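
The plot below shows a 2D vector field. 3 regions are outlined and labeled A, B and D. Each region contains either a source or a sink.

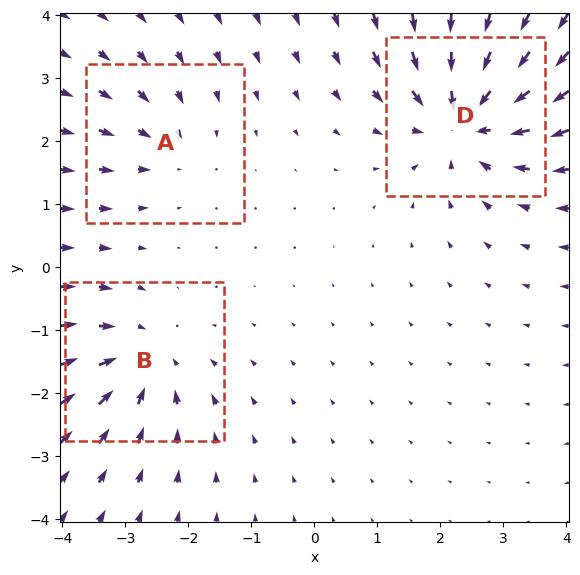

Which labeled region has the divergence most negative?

Divergence at each region's feature centre — A: about -2, B: about -3, D: about -5. Region D is most negative.

D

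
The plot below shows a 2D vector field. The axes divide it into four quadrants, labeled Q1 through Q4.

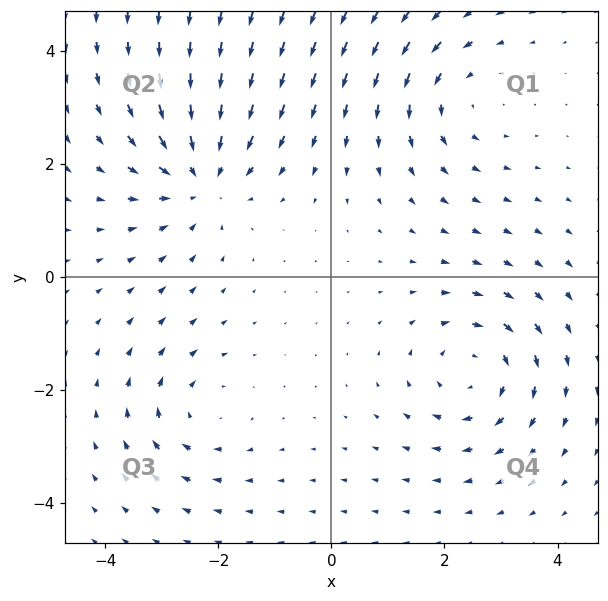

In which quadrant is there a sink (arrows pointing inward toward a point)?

The sink sits at approximately (-2.3, 1.8), which lies in quadrant Q2. The divergence there is about -4, negative as expected for a sink.

Q2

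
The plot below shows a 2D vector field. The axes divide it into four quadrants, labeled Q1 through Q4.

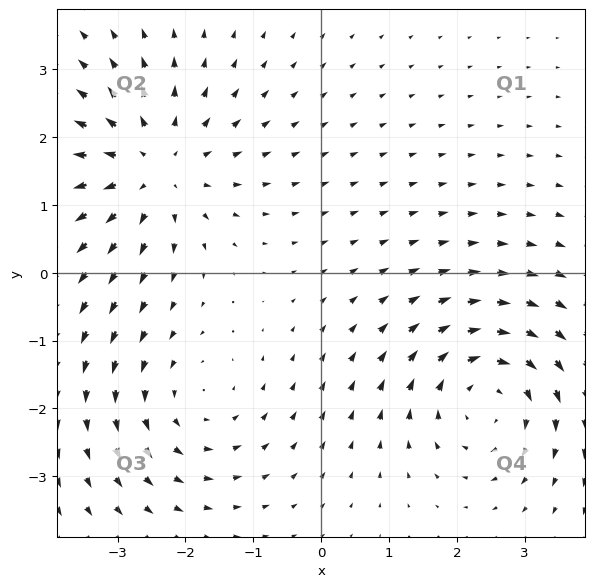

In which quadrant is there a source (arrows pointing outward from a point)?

Q2

The source sits at approximately (-2.5, 1.5), which lies in quadrant Q2. The divergence there is about +4, positive as expected for a source.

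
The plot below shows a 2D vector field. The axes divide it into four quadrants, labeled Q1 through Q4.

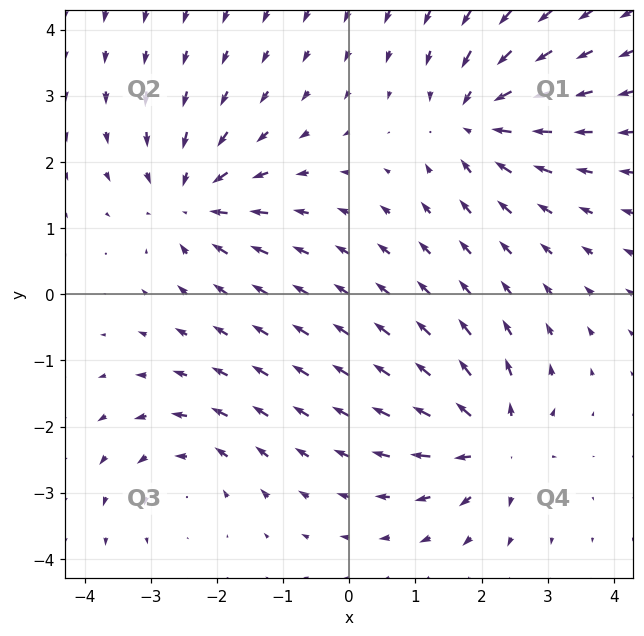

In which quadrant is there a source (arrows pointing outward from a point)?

The source sits at approximately (2.2, -2.2), which lies in quadrant Q4. The divergence there is about +5, positive as expected for a source.

Q4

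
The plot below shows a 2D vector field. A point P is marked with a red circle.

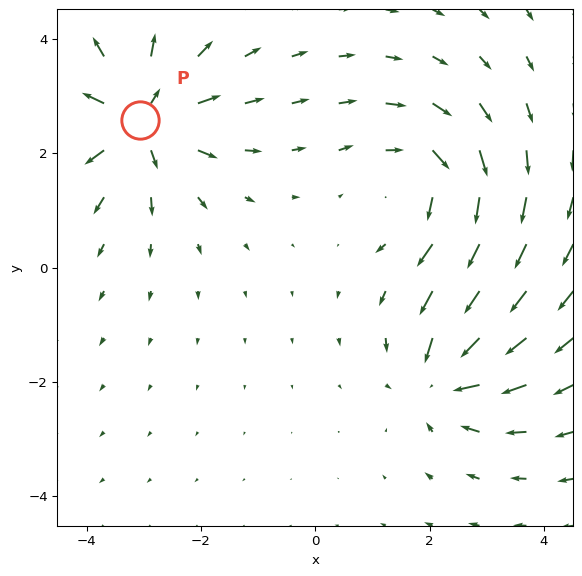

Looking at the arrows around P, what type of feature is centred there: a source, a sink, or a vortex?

source

At P (-3.1, 2.6) the arrows spread outward. Divergence about +6, curl ≈0 — positive divergence with near-zero curl is a source.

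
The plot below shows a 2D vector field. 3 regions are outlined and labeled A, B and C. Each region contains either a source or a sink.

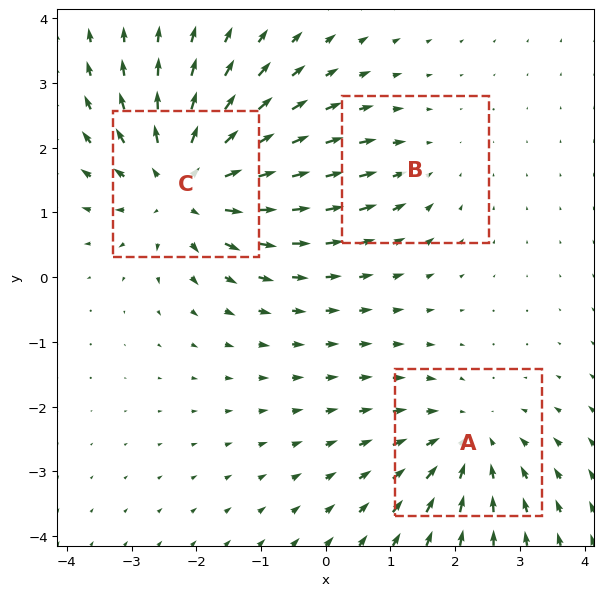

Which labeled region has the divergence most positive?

C

Divergence at each region's feature centre — A: about -3, B: about -2, C: about +5. Region C is most positive.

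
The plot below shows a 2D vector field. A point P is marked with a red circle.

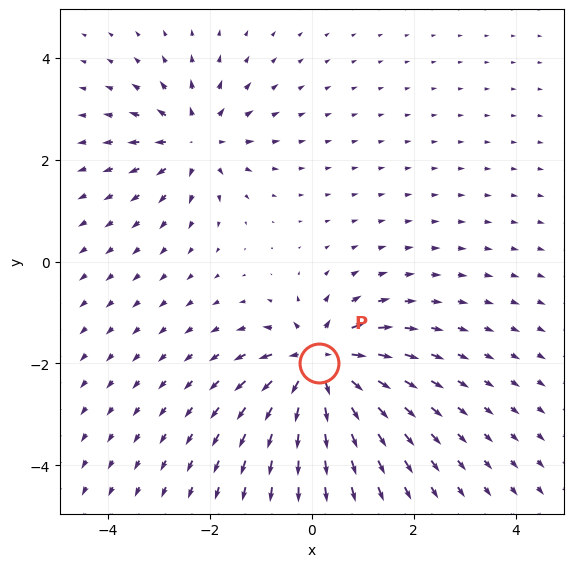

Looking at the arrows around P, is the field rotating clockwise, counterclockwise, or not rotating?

Near P at (0.1, -2.0) the arrows show no circulation. The curl there is ≈0.

not rotating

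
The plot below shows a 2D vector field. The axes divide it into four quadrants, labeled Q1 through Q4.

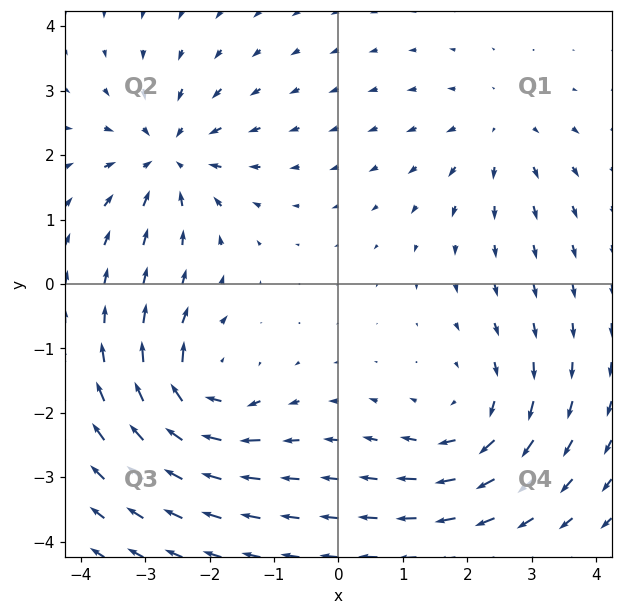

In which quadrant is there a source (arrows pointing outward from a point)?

Q1

The source sits at approximately (2.5, 2.4), which lies in quadrant Q1. The divergence there is about +3, positive as expected for a source.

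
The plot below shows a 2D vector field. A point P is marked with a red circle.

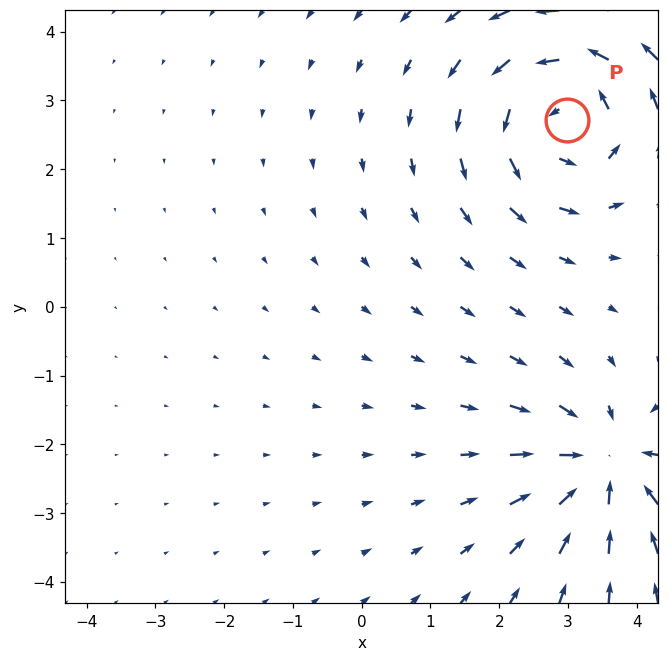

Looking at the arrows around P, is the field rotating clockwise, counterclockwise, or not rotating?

Near P at (3.0, 2.7) the arrows circulate counterclockwise. The curl (z-component) there is about +5; positive curl means counterclockwise rotation.

counterclockwise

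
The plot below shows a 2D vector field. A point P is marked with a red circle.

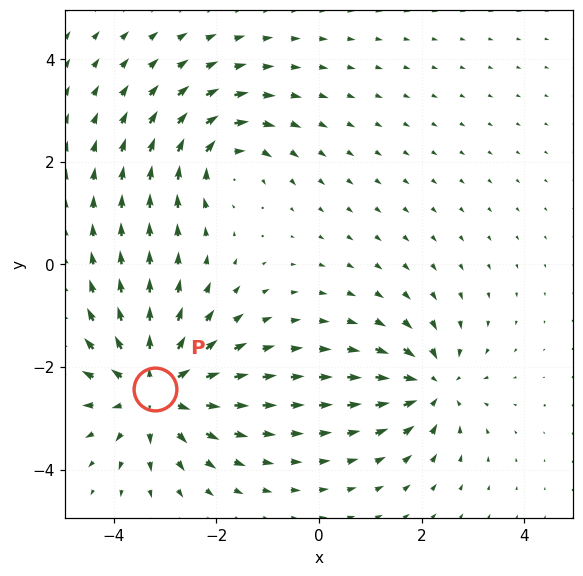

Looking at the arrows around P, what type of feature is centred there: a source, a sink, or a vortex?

At P (-3.2, -2.4) the arrows spread outward. Divergence about +4, curl ≈0 — positive divergence with near-zero curl is a source.

source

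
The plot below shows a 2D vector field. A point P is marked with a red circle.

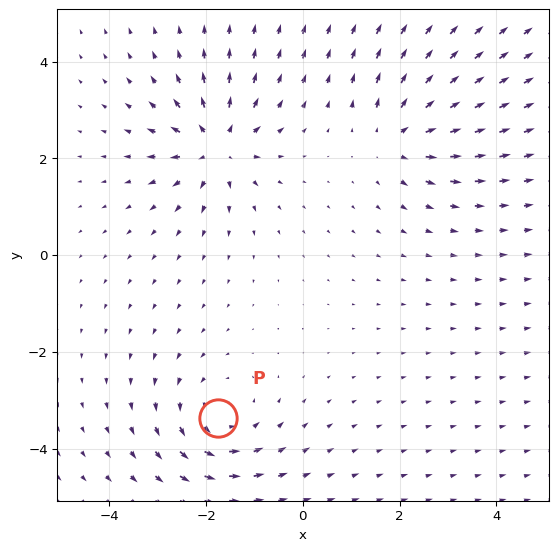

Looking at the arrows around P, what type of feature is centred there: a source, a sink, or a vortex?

At P (-1.7, -3.4) the arrows circulate counterclockwise. Divergence ≈0, curl about +3 — near-zero divergence with nonzero curl is a vortex.

vortex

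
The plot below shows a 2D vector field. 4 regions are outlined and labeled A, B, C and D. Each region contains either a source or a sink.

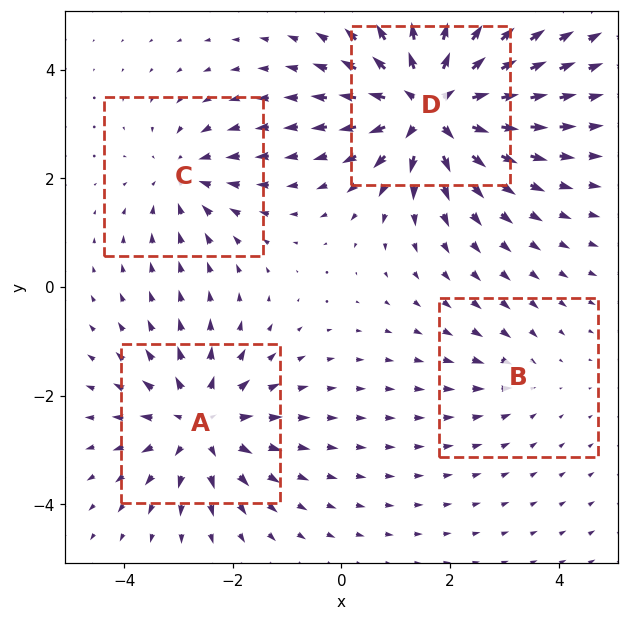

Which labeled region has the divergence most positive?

D

Divergence at each region's feature centre — A: about +5, B: about -2, C: about -3, D: about +8. Region D is most positive.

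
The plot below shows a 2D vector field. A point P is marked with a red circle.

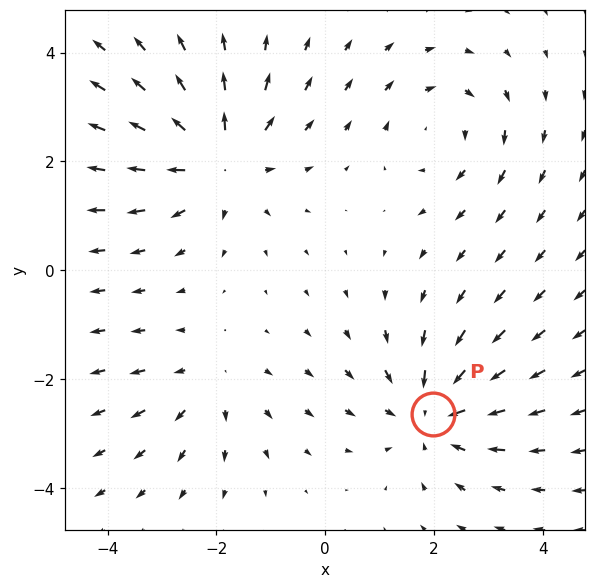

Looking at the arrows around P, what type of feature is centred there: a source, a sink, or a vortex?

At P (2.0, -2.6) the arrows converge inward. Divergence about -4, curl ≈0 — negative divergence with near-zero curl is a sink.

sink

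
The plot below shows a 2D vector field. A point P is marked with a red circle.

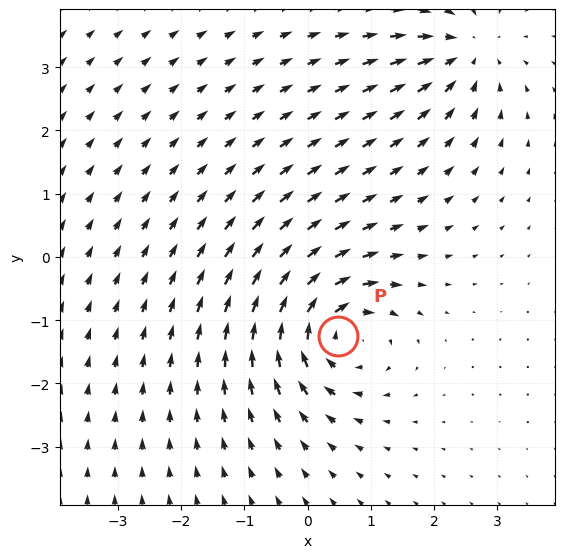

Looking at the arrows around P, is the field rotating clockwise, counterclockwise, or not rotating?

clockwise

Near P at (0.5, -1.3) the arrows circulate clockwise. The curl (z-component) there is about -6; negative curl means clockwise rotation.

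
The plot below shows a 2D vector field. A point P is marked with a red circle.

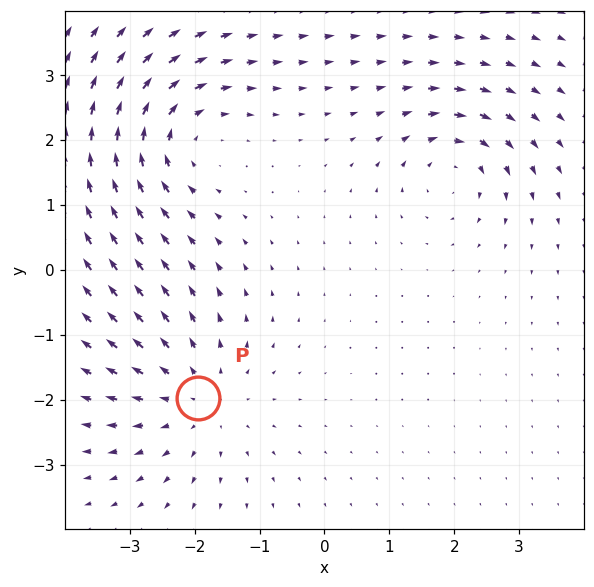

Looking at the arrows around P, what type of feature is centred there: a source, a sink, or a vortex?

At P (-2.0, -2.0) the arrows spread outward. Divergence about +3, curl ≈0 — positive divergence with near-zero curl is a source.

source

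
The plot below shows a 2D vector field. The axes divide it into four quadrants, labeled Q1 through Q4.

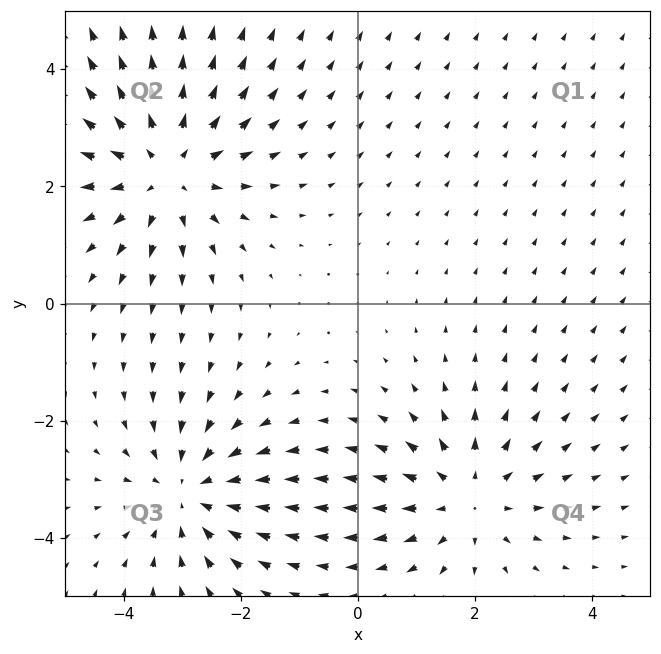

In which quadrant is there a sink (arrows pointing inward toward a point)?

Q3

The sink sits at approximately (-2.9, -3.2), which lies in quadrant Q3. The divergence there is about -3, negative as expected for a sink.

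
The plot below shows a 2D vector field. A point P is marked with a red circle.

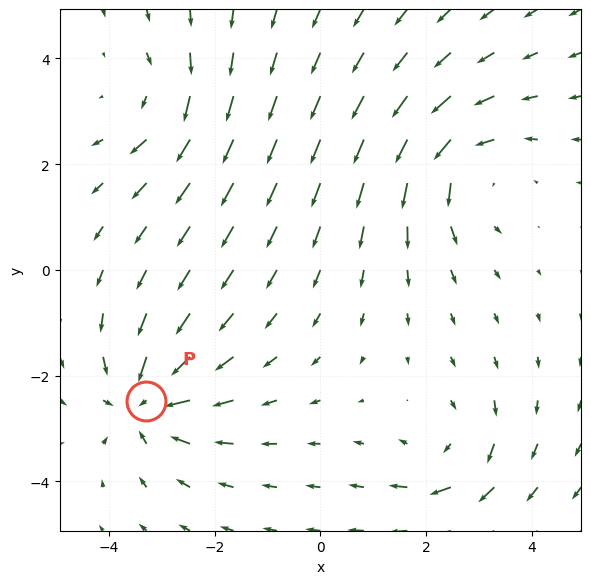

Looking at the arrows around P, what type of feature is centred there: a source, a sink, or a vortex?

sink

At P (-3.3, -2.5) the arrows converge inward. Divergence about -6, curl ≈0 — negative divergence with near-zero curl is a sink.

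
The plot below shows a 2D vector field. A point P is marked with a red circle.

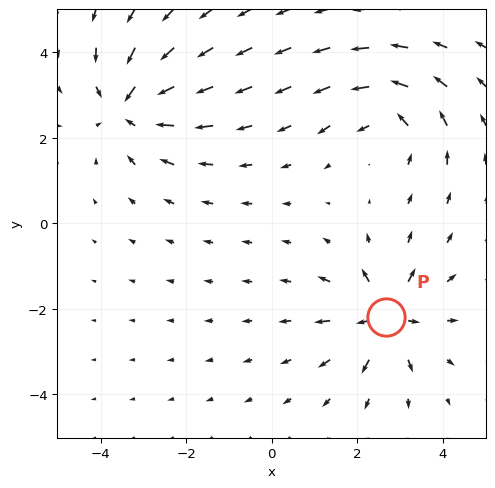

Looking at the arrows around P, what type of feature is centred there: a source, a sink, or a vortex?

source

At P (2.7, -2.2) the arrows spread outward. Divergence about +6, curl ≈0 — positive divergence with near-zero curl is a source.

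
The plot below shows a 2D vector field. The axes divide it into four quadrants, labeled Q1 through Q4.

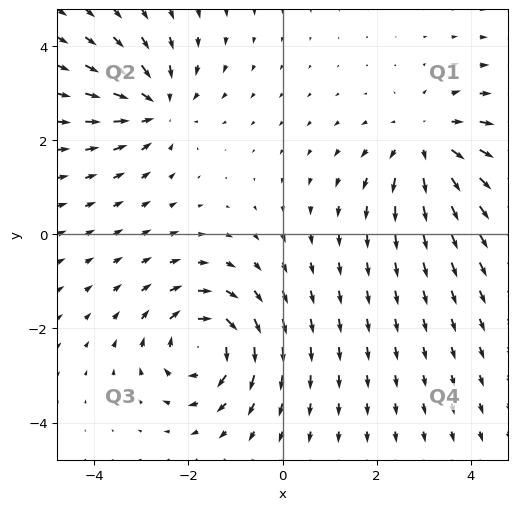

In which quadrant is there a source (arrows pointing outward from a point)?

Q1

The source sits at approximately (3.1, 2.0), which lies in quadrant Q1. The divergence there is about +4, positive as expected for a source.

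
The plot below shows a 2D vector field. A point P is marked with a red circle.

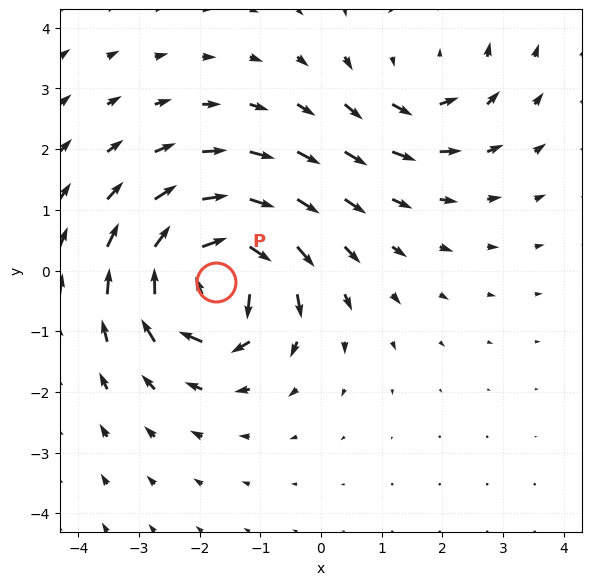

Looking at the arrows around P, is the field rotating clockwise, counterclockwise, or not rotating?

Near P at (-1.7, -0.2) the arrows circulate clockwise. The curl (z-component) there is about -7; negative curl means clockwise rotation.

clockwise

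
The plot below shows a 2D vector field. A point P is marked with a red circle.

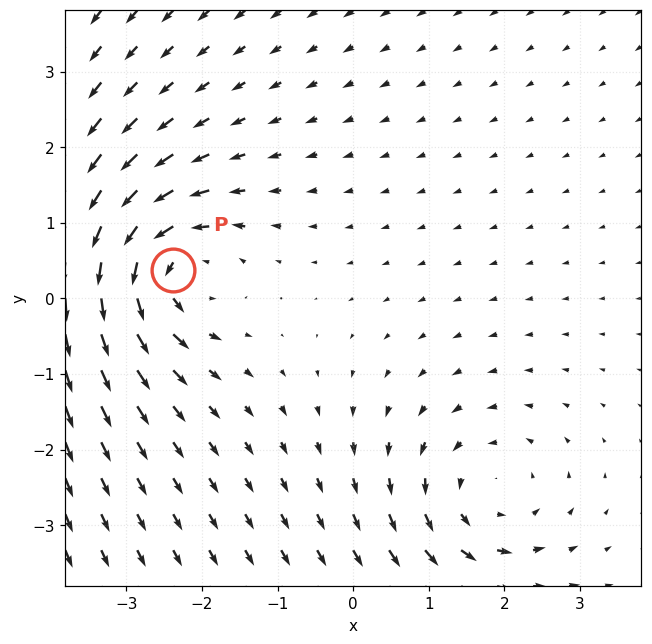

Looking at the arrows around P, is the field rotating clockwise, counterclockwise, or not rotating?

counterclockwise

Near P at (-2.4, 0.4) the arrows circulate counterclockwise. The curl (z-component) there is about +6; positive curl means counterclockwise rotation.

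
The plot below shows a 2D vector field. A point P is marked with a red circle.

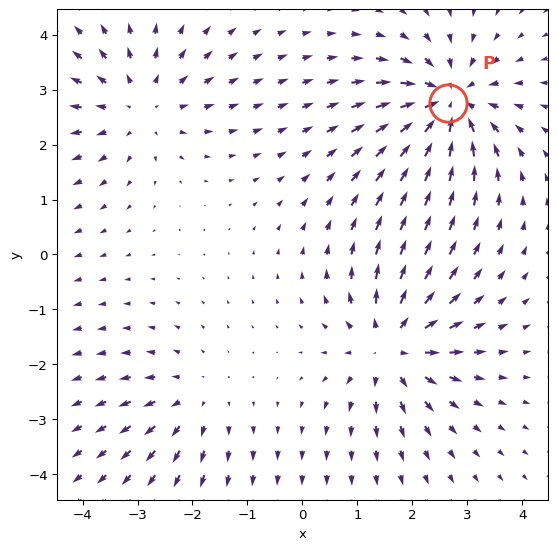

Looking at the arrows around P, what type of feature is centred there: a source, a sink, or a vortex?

At P (2.7, 2.7) the arrows converge inward. Divergence about -6, curl ≈0 — negative divergence with near-zero curl is a sink.

sink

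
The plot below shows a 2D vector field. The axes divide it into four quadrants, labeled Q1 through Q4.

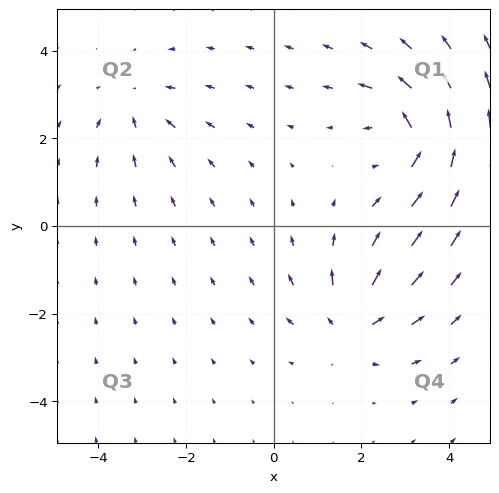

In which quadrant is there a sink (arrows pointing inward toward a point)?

Q2

The sink sits at approximately (-3.2, 2.7), which lies in quadrant Q2. The divergence there is about -3, negative as expected for a sink.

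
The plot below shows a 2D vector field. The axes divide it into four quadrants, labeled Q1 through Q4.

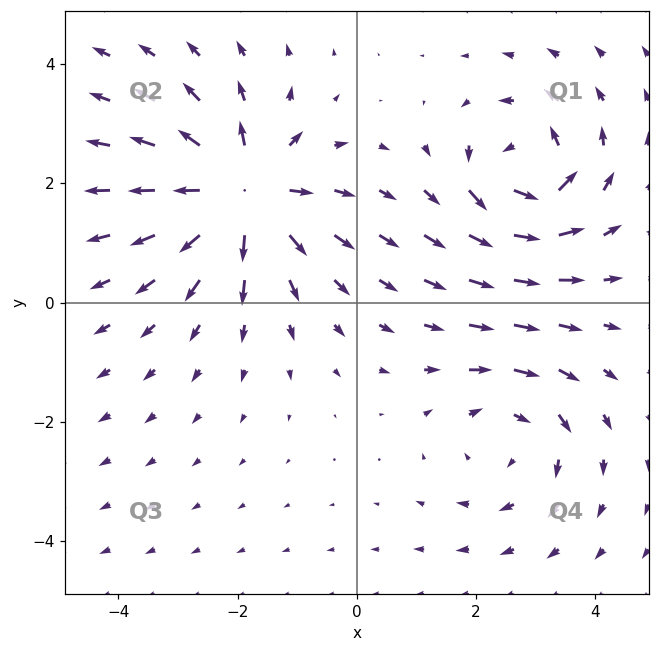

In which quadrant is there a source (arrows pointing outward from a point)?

The source sits at approximately (-1.9, 1.8), which lies in quadrant Q2. The divergence there is about +5, positive as expected for a source.

Q2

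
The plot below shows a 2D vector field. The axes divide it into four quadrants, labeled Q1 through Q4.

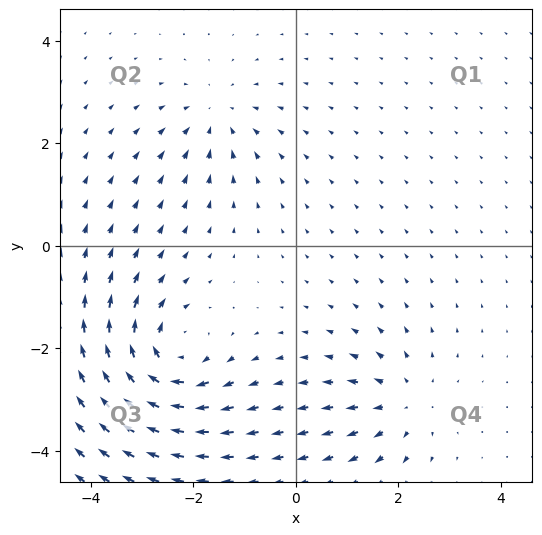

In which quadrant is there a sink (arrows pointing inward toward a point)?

The sink sits at approximately (-1.6, 2.5), which lies in quadrant Q2. The divergence there is about -3, negative as expected for a sink.

Q2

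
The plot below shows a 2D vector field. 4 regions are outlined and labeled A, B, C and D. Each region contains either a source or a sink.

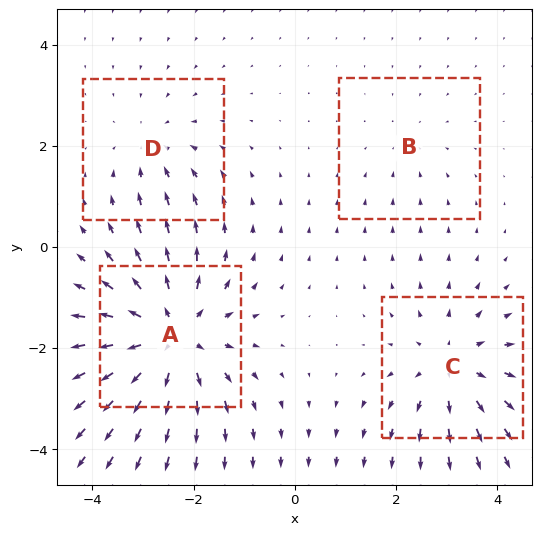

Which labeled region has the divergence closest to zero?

Divergence at each region's feature centre — A: about +6, B: about -2, C: about +4, D: about -3. Region B is closest to zero.

B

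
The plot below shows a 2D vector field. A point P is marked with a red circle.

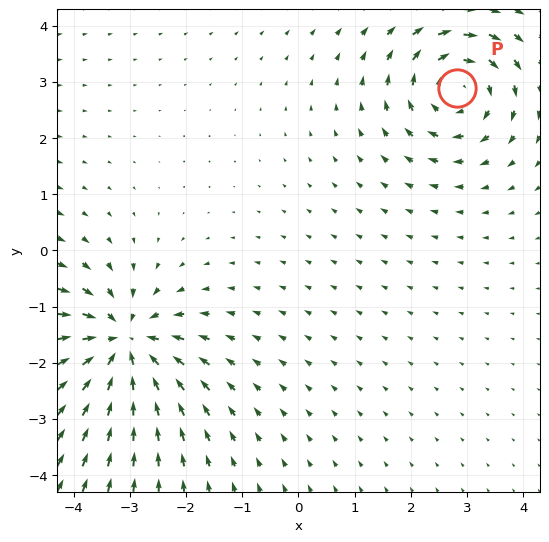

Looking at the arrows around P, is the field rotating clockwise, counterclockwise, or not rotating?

clockwise

Near P at (2.8, 2.9) the arrows circulate clockwise. The curl (z-component) there is about -4; negative curl means clockwise rotation.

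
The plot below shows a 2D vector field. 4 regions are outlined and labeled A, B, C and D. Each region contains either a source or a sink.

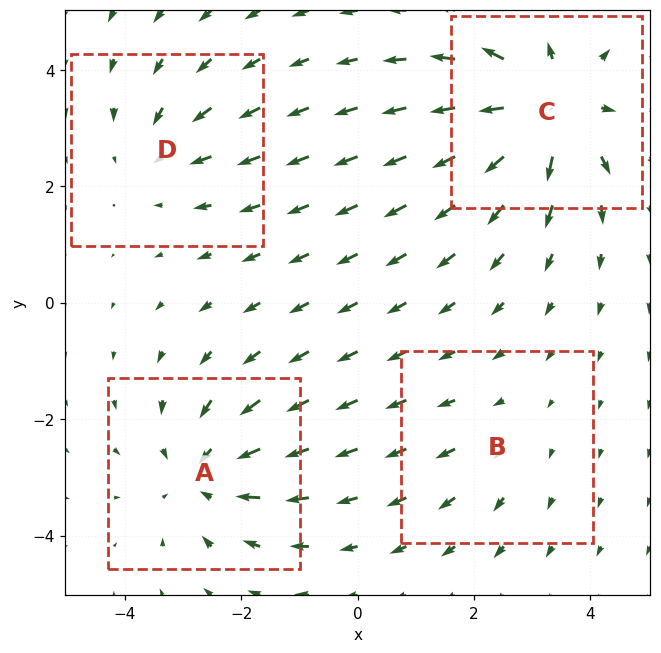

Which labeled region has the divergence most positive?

C

Divergence at each region's feature centre — A: about -4, B: about +2, C: about +6, D: about -3. Region C is most positive.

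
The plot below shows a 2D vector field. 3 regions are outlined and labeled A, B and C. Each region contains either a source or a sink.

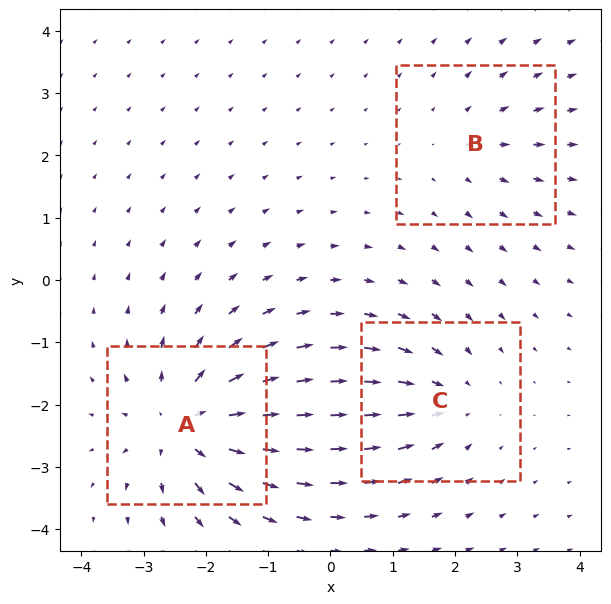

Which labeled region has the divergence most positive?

Divergence at each region's feature centre — A: about +5, B: about +2, C: about -3. Region A is most positive.

A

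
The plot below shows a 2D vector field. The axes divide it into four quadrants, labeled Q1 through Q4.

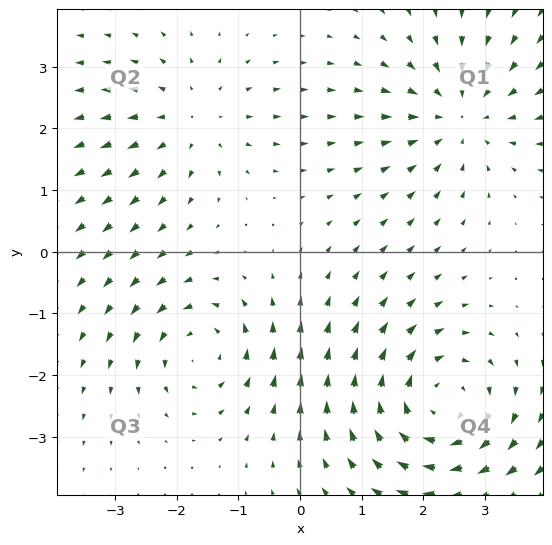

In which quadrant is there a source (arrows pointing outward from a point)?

Q2

The source sits at approximately (-1.7, 2.1), which lies in quadrant Q2. The divergence there is about +3, positive as expected for a source.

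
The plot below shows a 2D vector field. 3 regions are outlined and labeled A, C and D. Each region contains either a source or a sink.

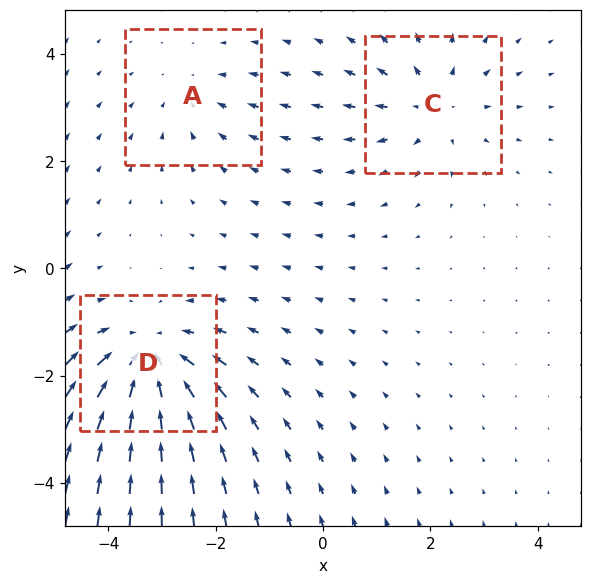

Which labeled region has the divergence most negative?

Divergence at each region's feature centre — A: about -2, C: about +3, D: about -4. Region D is most negative.

D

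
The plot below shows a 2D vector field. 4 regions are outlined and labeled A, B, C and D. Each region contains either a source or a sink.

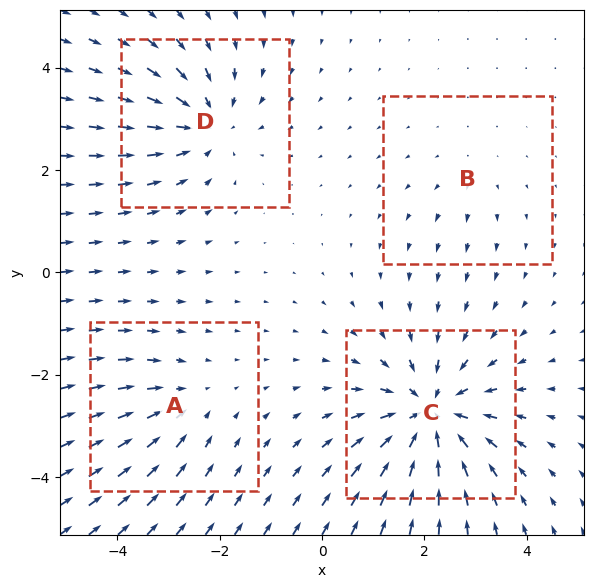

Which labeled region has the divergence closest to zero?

B

Divergence at each region's feature centre — A: about -3, B: about +2, C: about -7, D: about -5. Region B is closest to zero.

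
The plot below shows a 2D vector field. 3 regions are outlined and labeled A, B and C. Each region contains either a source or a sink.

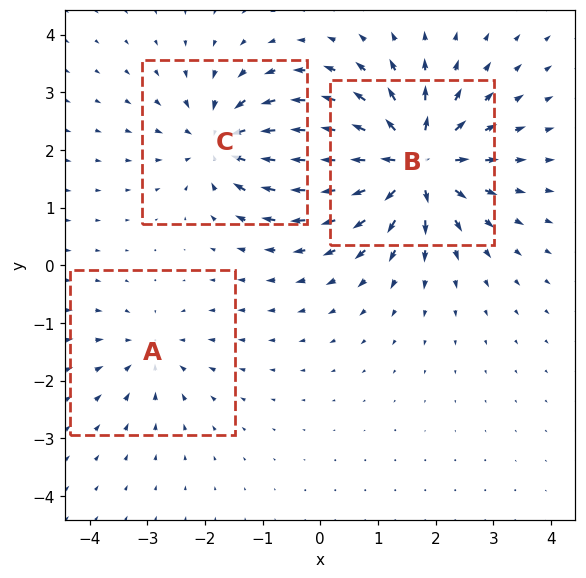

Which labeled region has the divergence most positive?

B

Divergence at each region's feature centre — A: about -3, B: about +7, C: about -4. Region B is most positive.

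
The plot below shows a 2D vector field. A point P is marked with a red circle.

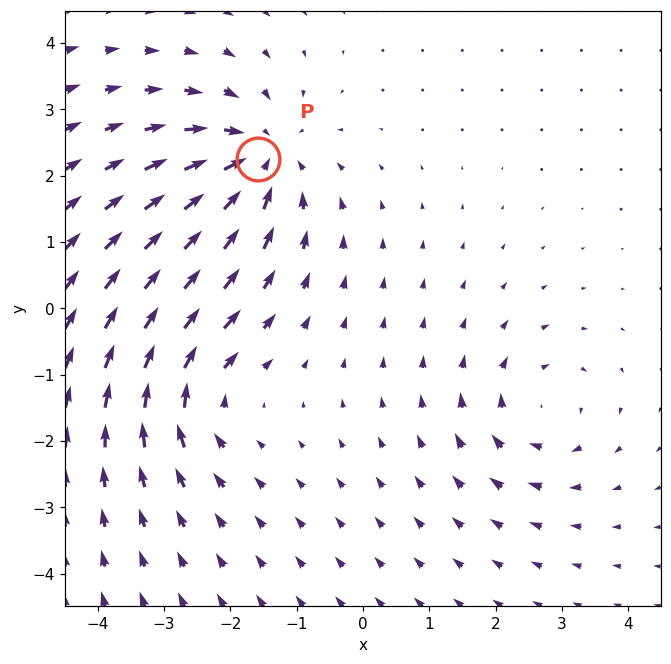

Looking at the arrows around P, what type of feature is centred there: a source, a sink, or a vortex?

sink

At P (-1.6, 2.2) the arrows converge inward. Divergence about -4, curl ≈0 — negative divergence with near-zero curl is a sink.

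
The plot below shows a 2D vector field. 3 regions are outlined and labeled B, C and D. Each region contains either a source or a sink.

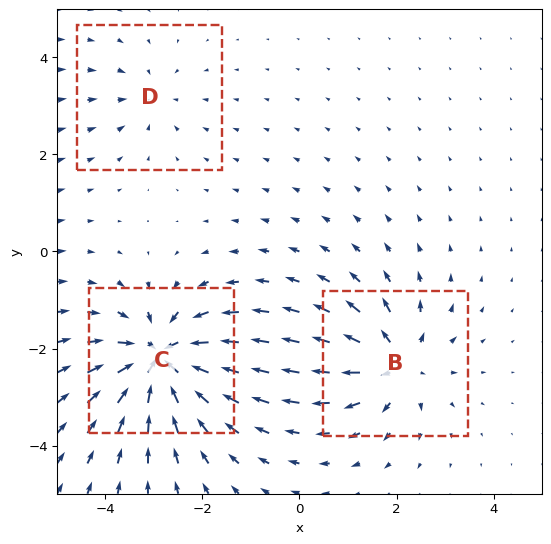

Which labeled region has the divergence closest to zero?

D

Divergence at each region's feature centre — B: about +4, C: about -6, D: about -2. Region D is closest to zero.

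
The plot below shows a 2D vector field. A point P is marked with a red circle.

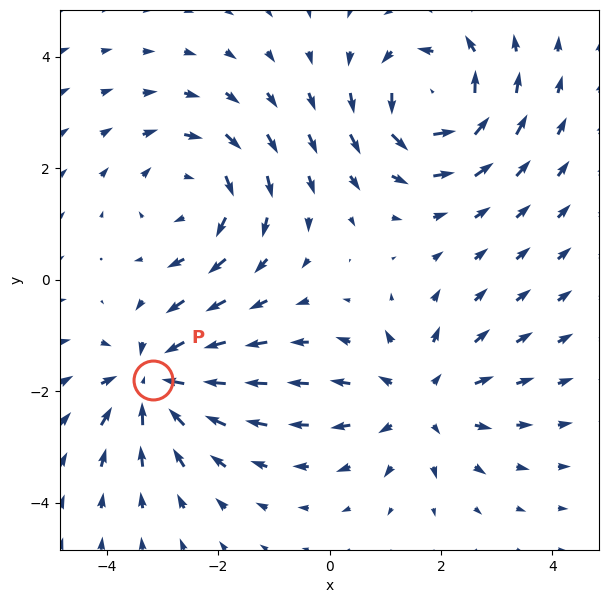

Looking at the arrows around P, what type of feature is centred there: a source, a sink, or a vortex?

sink

At P (-3.2, -1.8) the arrows converge inward. Divergence about -6, curl ≈0 — negative divergence with near-zero curl is a sink.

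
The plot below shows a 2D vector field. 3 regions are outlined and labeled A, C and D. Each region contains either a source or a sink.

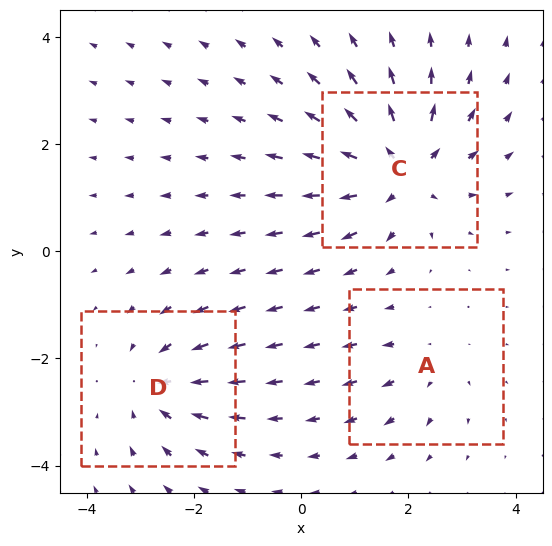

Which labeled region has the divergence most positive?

Divergence at each region's feature centre — A: about +2, C: about +5, D: about -3. Region C is most positive.

C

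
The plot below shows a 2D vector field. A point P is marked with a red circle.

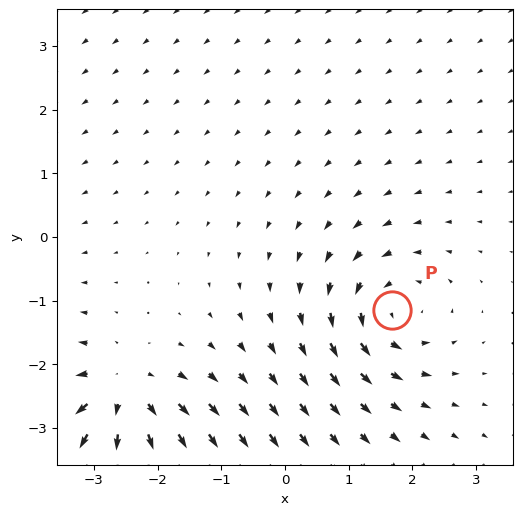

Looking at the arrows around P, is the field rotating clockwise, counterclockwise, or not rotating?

counterclockwise

Near P at (1.7, -1.2) the arrows circulate counterclockwise. The curl (z-component) there is about +4; positive curl means counterclockwise rotation.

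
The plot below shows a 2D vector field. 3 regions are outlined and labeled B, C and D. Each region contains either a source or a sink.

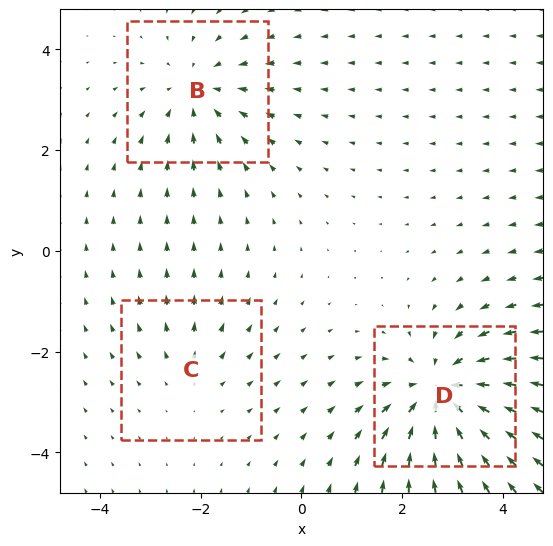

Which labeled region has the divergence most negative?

Divergence at each region's feature centre — B: about -3, C: about +2, D: about -5. Region D is most negative.

D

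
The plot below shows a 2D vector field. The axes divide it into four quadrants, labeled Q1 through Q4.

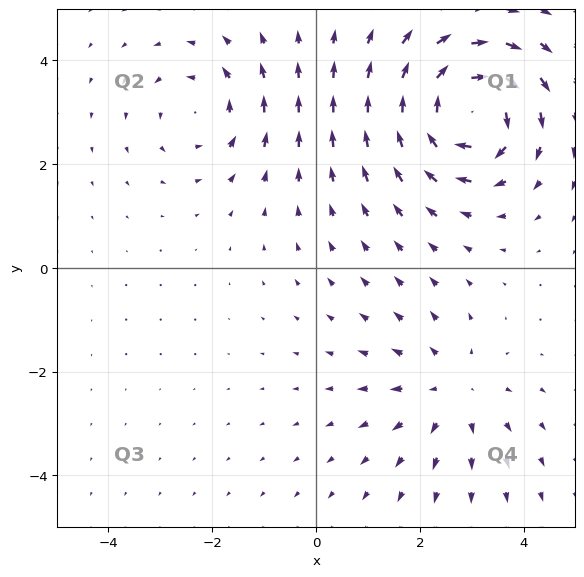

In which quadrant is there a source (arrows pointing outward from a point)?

Q4

The source sits at approximately (2.6, -2.4), which lies in quadrant Q4. The divergence there is about +2, positive as expected for a source.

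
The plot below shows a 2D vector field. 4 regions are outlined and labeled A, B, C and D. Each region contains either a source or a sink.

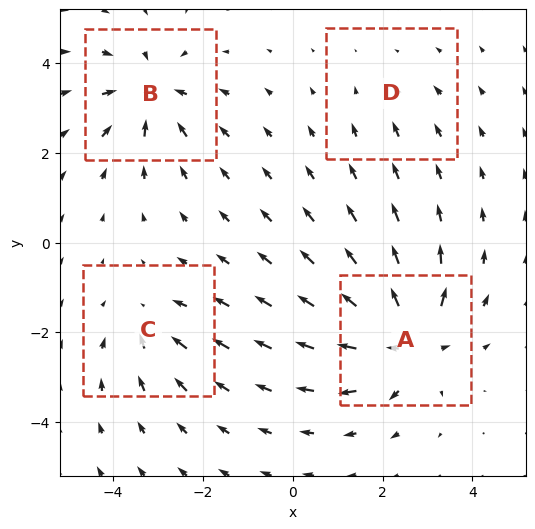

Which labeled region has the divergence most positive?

A

Divergence at each region's feature centre — A: about +7, B: about -6, C: about -4, D: about -2. Region A is most positive.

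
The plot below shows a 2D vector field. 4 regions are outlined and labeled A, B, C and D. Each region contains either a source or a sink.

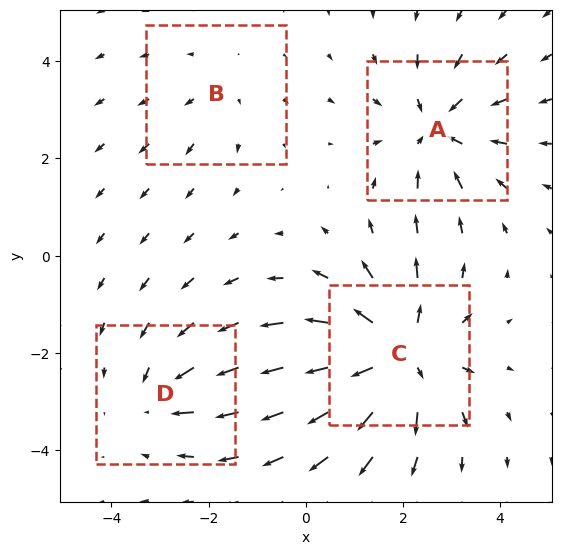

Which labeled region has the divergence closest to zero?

B

Divergence at each region's feature centre — A: about -4, B: about +2, C: about +6, D: about -3. Region B is closest to zero.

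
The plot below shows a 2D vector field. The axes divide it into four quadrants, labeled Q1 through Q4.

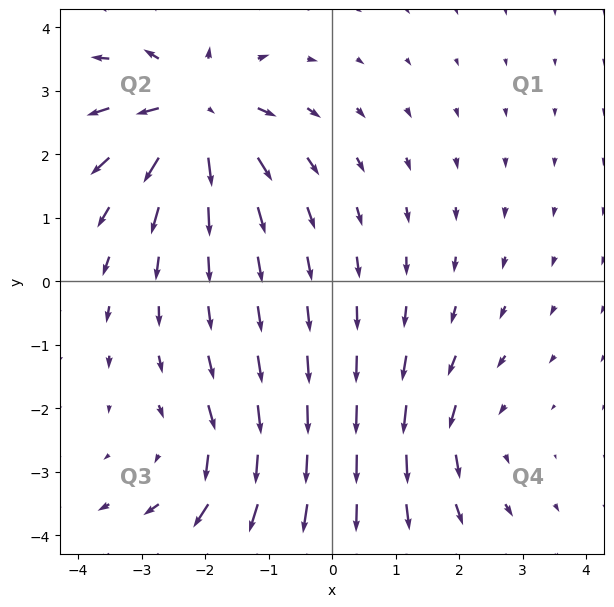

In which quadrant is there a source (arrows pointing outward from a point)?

Q2

The source sits at approximately (-2.1, 2.6), which lies in quadrant Q2. The divergence there is about +6, positive as expected for a source.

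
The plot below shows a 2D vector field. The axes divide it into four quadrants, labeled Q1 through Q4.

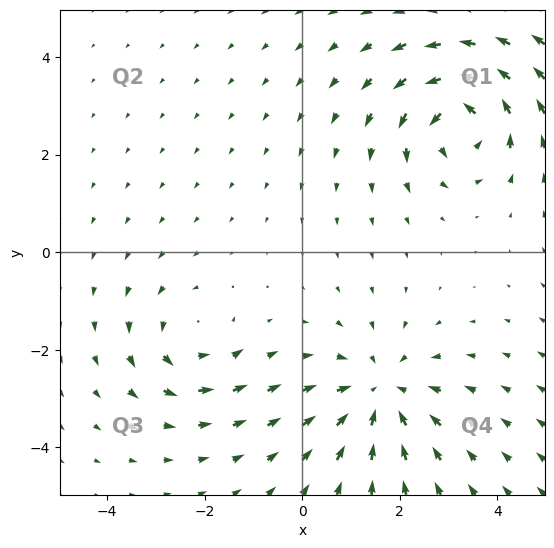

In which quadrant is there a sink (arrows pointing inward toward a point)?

Q4

The sink sits at approximately (1.6, -2.9), which lies in quadrant Q4. The divergence there is about -3, negative as expected for a sink.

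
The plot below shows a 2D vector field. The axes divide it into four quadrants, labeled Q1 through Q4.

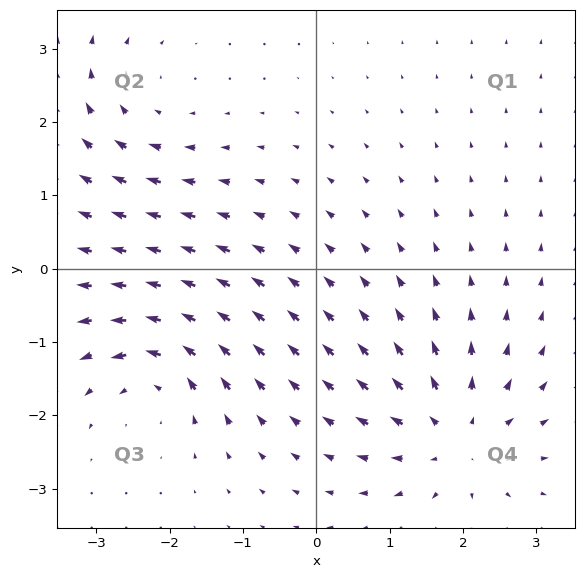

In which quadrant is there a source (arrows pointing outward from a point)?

Q4

The source sits at approximately (1.9, -2.3), which lies in quadrant Q4. The divergence there is about +5, positive as expected for a source.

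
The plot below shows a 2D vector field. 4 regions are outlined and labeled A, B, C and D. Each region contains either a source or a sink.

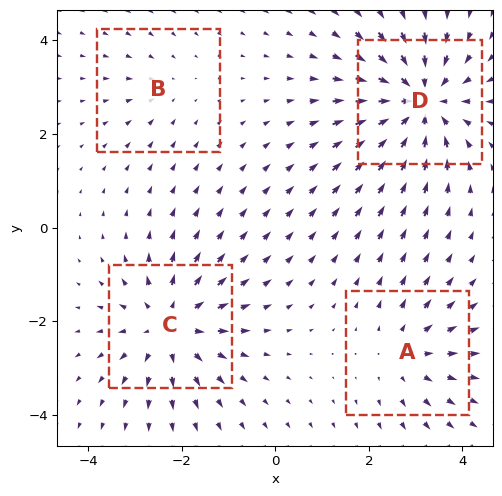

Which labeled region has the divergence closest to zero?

B

Divergence at each region's feature centre — A: about +3, B: about -2, C: about +5, D: about -6. Region B is closest to zero.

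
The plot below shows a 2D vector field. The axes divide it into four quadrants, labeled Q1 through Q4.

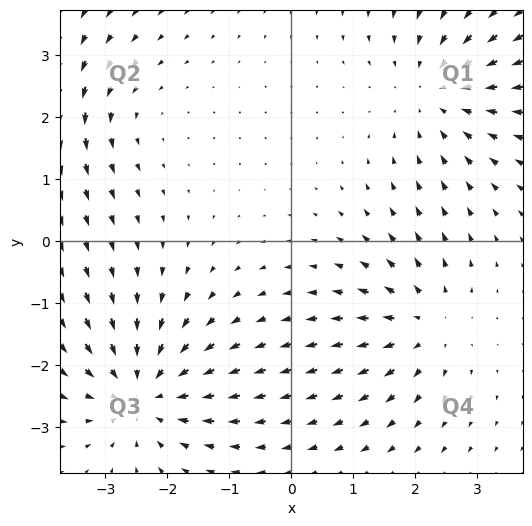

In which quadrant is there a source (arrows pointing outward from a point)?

Q4

The source sits at approximately (2.2, -1.3), which lies in quadrant Q4. The divergence there is about +4, positive as expected for a source.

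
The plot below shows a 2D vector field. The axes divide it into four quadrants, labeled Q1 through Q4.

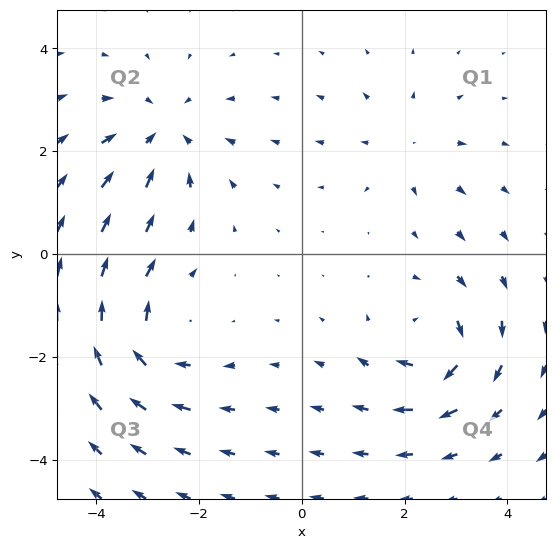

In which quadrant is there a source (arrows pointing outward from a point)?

Q1

The source sits at approximately (2.0, 2.1), which lies in quadrant Q1. The divergence there is about +3, positive as expected for a source.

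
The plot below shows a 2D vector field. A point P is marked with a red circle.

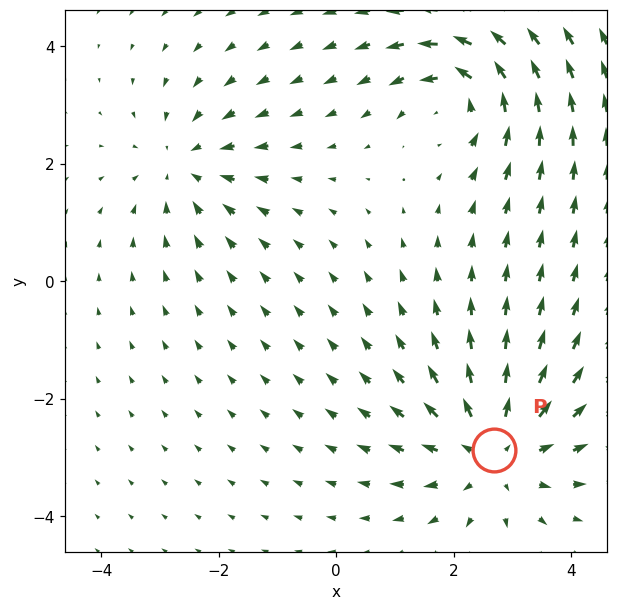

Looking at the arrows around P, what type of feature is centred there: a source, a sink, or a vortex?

At P (2.7, -2.9) the arrows spread outward. Divergence about +4, curl ≈0 — positive divergence with near-zero curl is a source.

source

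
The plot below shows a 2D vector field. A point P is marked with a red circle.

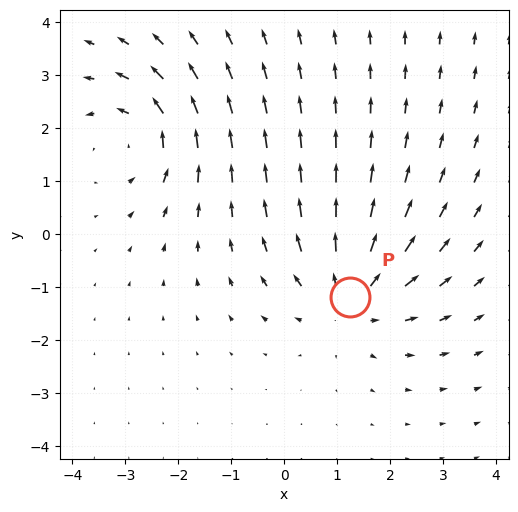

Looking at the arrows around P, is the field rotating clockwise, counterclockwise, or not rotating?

not rotating

Near P at (1.2, -1.2) the arrows show no circulation. The curl there is ≈0.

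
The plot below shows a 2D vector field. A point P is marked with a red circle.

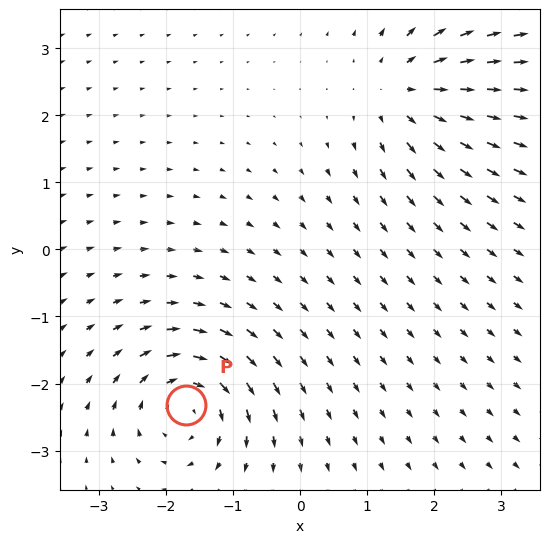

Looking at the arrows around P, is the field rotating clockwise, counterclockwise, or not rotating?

clockwise

Near P at (-1.7, -2.3) the arrows circulate clockwise. The curl (z-component) there is about -6; negative curl means clockwise rotation.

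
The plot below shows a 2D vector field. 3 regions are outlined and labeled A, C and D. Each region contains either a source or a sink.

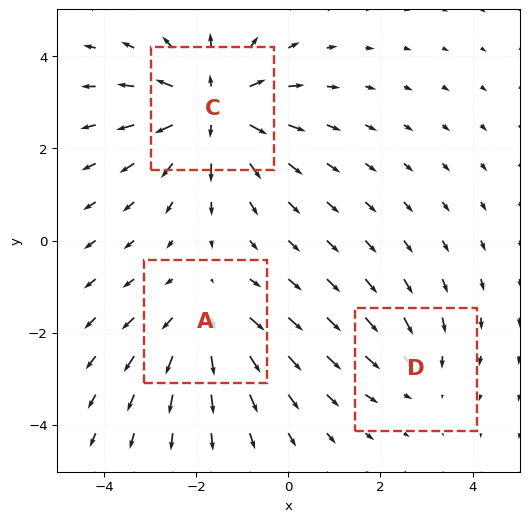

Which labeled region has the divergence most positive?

C

Divergence at each region's feature centre — A: about +3, C: about +4, D: about -2. Region C is most positive.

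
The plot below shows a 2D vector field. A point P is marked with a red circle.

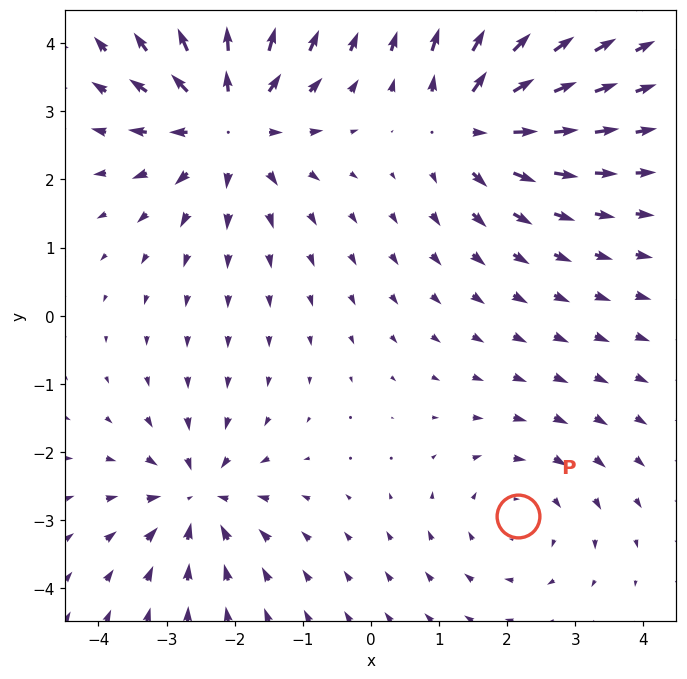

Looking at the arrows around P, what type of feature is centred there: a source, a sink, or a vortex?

At P (2.2, -2.9) the arrows circulate clockwise. Divergence ≈0, curl about -2 — near-zero divergence with nonzero curl is a vortex.

vortex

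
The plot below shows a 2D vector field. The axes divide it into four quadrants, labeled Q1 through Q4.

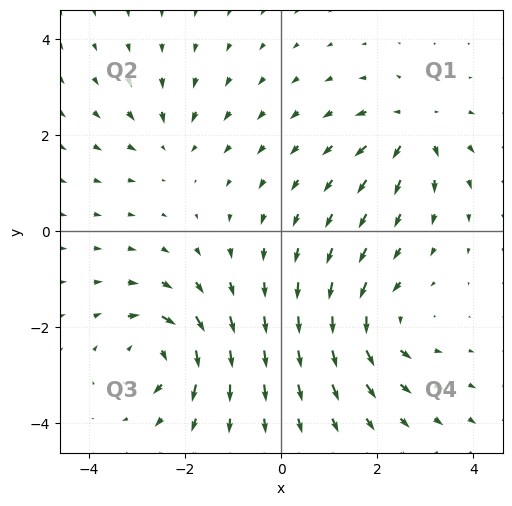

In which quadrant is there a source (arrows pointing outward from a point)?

Q1

The source sits at approximately (2.7, 2.2), which lies in quadrant Q1. The divergence there is about +5, positive as expected for a source.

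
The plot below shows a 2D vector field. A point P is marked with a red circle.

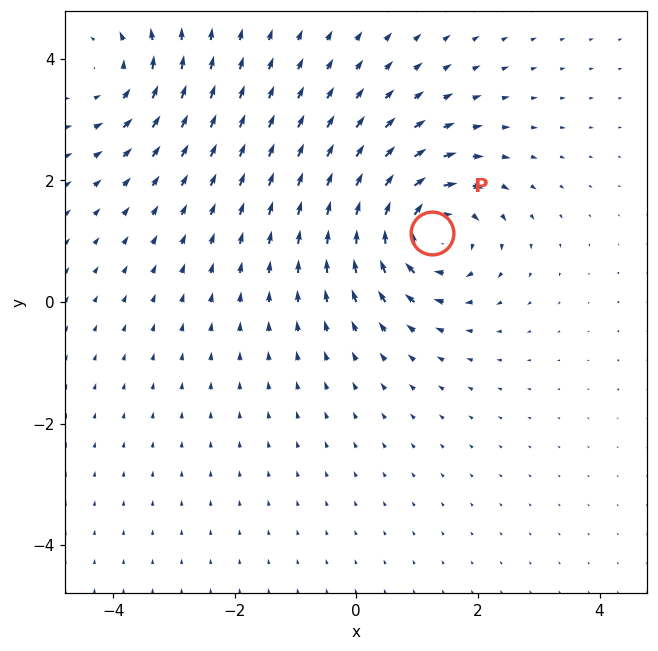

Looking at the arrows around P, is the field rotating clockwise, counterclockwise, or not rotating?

clockwise

Near P at (1.2, 1.1) the arrows circulate clockwise. The curl (z-component) there is about -5; negative curl means clockwise rotation.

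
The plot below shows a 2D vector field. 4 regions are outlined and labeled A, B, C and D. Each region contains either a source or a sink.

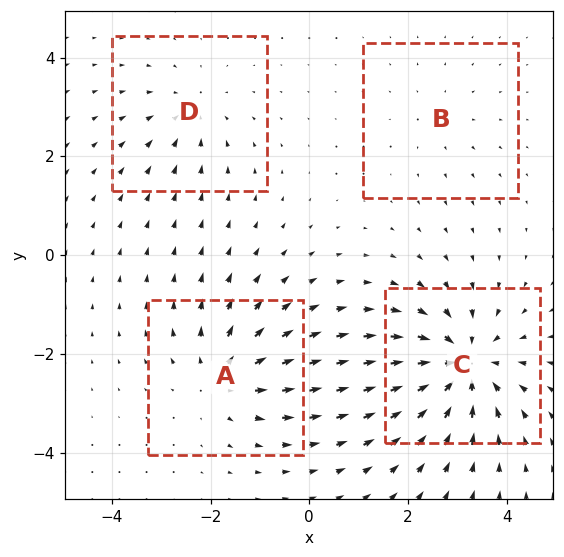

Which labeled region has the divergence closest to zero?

Divergence at each region's feature centre — A: about +4, B: about +2, C: about -7, D: about -3. Region B is closest to zero.

B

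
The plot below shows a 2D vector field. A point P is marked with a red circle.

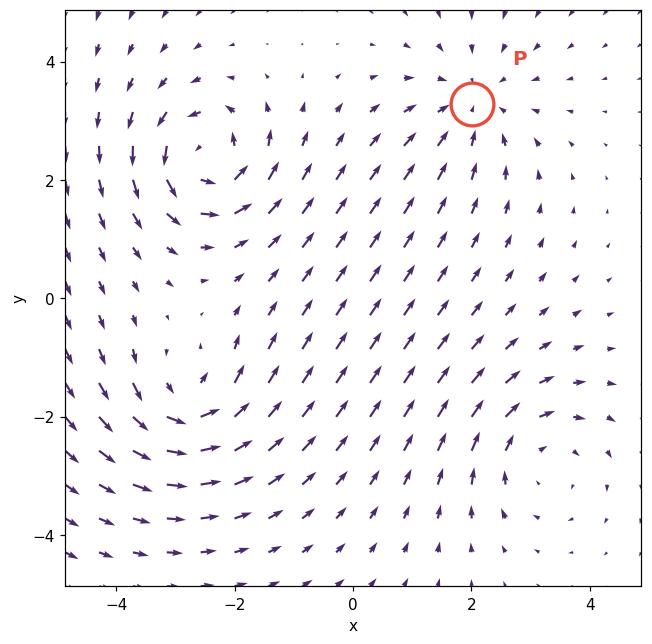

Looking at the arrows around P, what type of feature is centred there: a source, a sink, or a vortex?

At P (2.0, 3.3) the arrows converge inward. Divergence about -2, curl ≈0 — negative divergence with near-zero curl is a sink.

sink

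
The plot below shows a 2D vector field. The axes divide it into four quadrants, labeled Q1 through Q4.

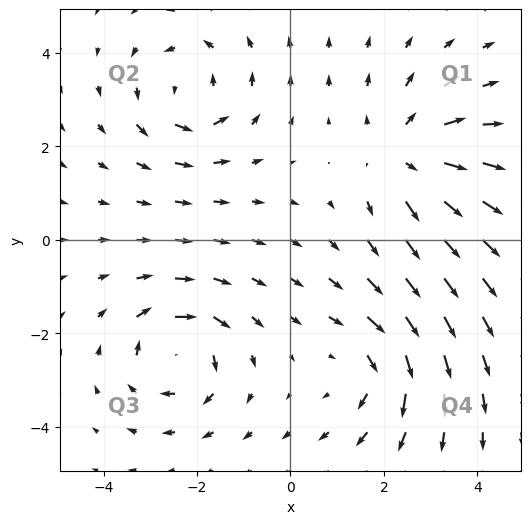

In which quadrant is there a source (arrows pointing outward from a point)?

Q1

The source sits at approximately (2.5, 1.8), which lies in quadrant Q1. The divergence there is about +4, positive as expected for a source.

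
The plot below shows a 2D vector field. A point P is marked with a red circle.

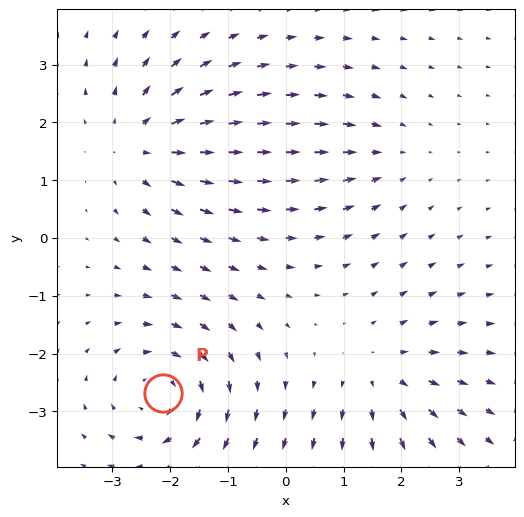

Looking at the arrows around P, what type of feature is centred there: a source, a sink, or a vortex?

At P (-2.1, -2.7) the arrows circulate clockwise. Divergence ≈0, curl about -5 — near-zero divergence with nonzero curl is a vortex.

vortex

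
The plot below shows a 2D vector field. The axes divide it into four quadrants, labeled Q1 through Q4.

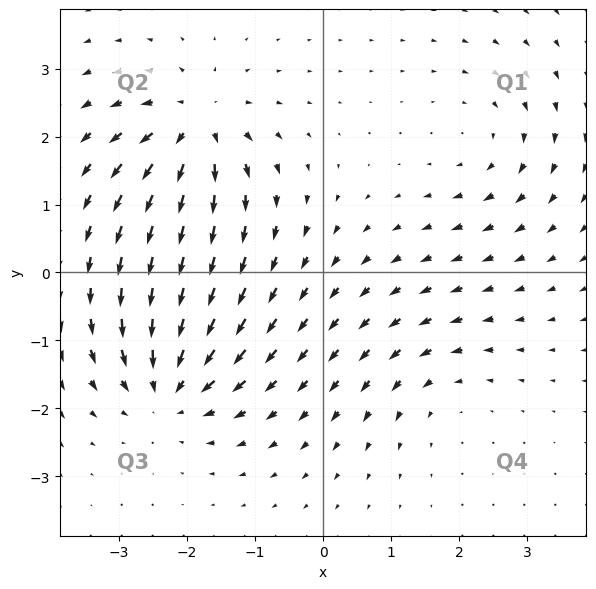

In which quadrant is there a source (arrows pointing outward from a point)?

Q2

The source sits at approximately (-1.9, 2.2), which lies in quadrant Q2. The divergence there is about +6, positive as expected for a source.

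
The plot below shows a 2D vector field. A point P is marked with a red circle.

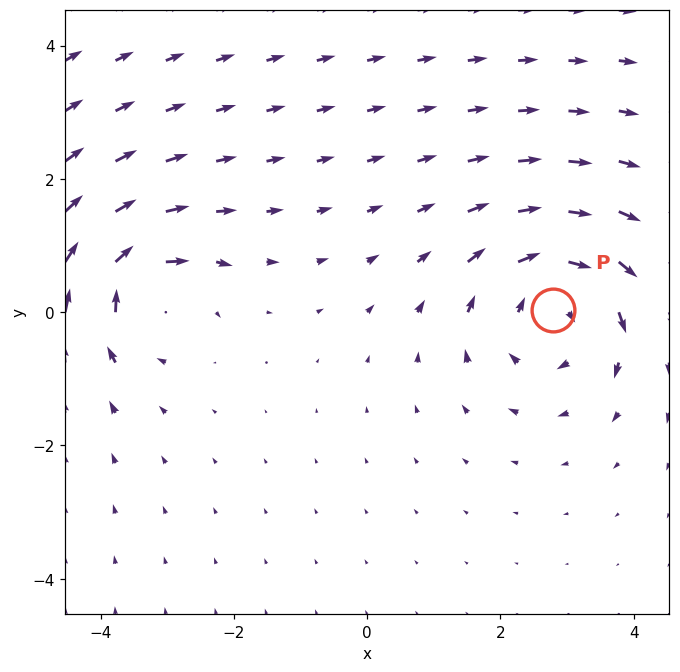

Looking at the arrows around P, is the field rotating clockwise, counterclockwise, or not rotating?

Near P at (2.8, 0.0) the arrows circulate clockwise. The curl (z-component) there is about -4; negative curl means clockwise rotation.

clockwise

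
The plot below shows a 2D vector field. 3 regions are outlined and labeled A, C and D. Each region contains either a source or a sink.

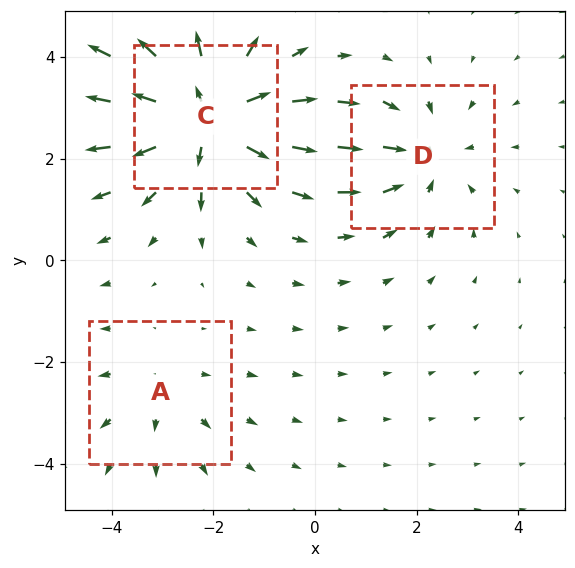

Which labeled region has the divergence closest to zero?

A

Divergence at each region's feature centre — A: about +2, C: about +4, D: about -3. Region A is closest to zero.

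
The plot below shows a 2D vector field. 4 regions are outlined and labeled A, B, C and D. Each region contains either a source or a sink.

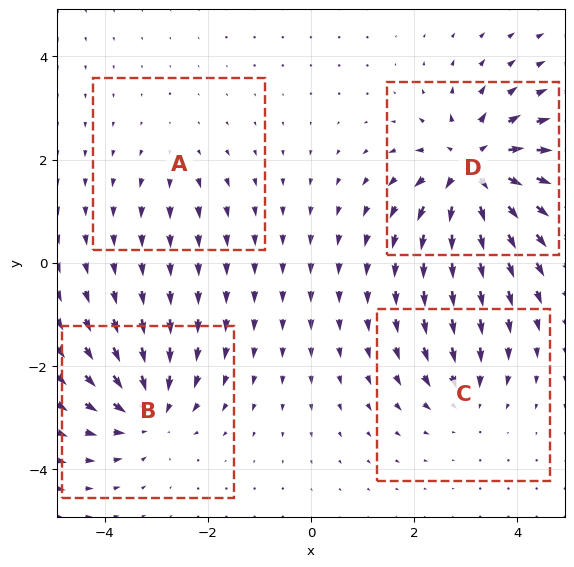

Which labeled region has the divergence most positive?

Divergence at each region's feature centre — A: about +2, B: about -6, C: about -4, D: about +8. Region D is most positive.

D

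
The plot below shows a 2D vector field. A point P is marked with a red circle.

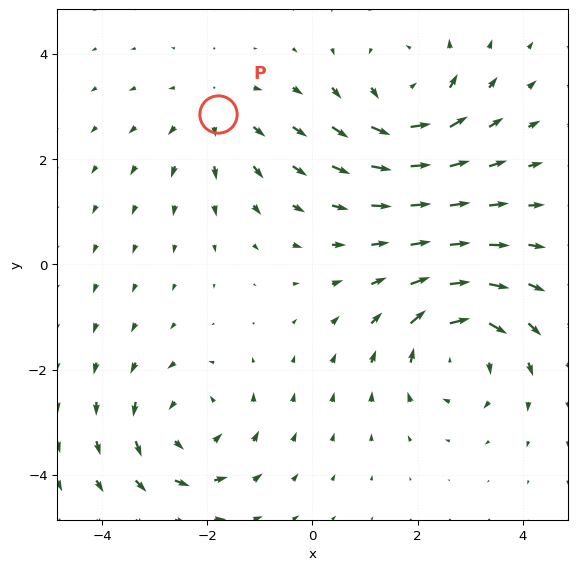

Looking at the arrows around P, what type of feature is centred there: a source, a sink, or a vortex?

At P (-1.8, 2.9) the arrows spread outward. Divergence about +3, curl ≈0 — positive divergence with near-zero curl is a source.

source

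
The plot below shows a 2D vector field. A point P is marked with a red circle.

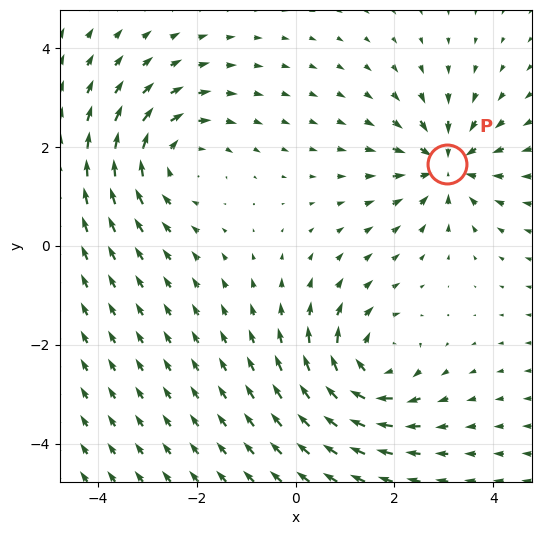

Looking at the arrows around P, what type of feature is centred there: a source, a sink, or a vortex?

At P (3.1, 1.6) the arrows converge inward. Divergence about -5, curl ≈0 — negative divergence with near-zero curl is a sink.

sink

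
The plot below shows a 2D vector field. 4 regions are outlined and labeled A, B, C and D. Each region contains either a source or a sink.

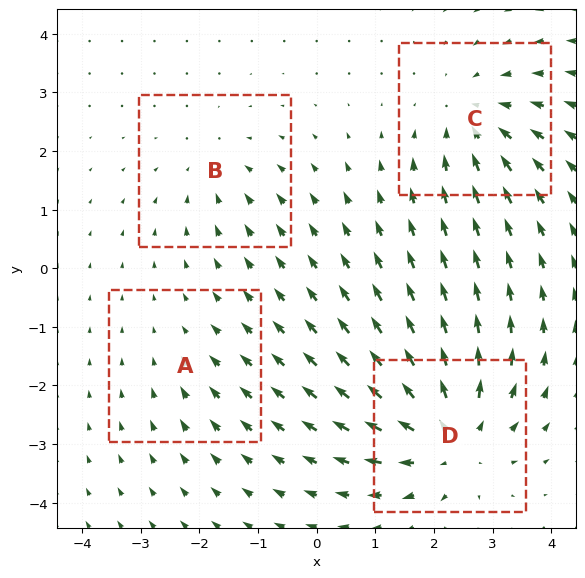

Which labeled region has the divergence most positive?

D

Divergence at each region's feature centre — A: about -2, B: about -3, C: about -4, D: about +6. Region D is most positive.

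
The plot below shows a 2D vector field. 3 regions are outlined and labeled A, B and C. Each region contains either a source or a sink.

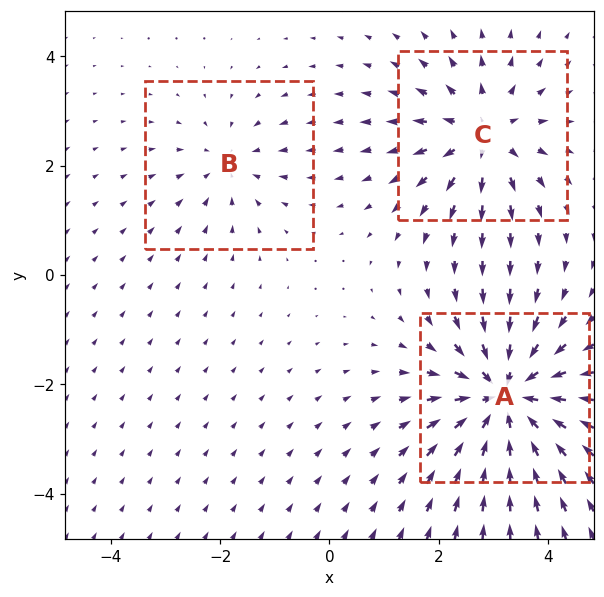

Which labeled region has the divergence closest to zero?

B

Divergence at each region's feature centre — A: about -5, B: about -2, C: about +4. Region B is closest to zero.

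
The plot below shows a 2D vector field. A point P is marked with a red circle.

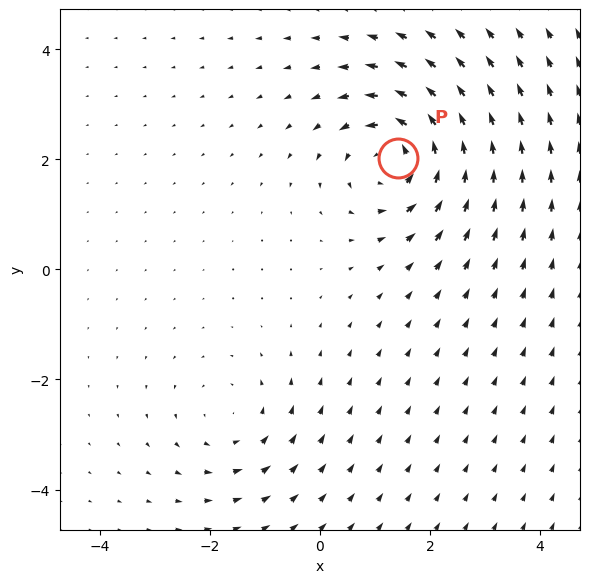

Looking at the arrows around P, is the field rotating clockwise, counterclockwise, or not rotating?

Near P at (1.4, 2.0) the arrows circulate counterclockwise. The curl (z-component) there is about +5; positive curl means counterclockwise rotation.

counterclockwise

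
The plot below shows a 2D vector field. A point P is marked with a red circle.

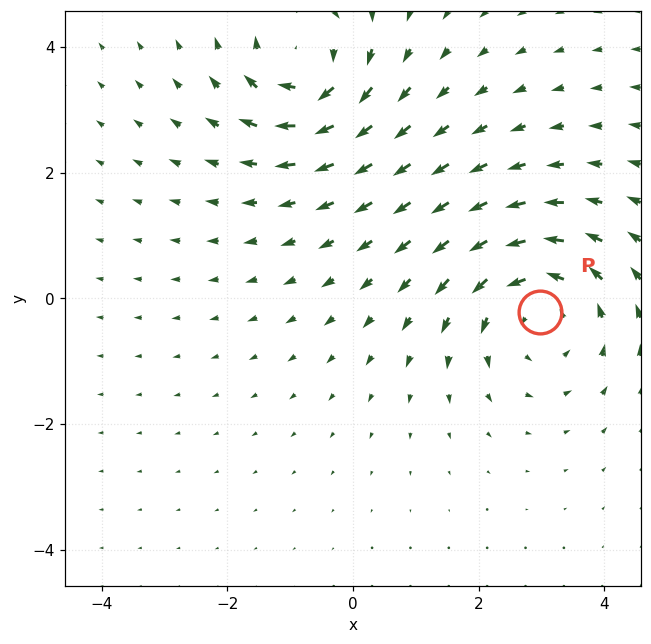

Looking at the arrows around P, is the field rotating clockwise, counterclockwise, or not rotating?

counterclockwise

Near P at (3.0, -0.2) the arrows circulate counterclockwise. The curl (z-component) there is about +3; positive curl means counterclockwise rotation.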